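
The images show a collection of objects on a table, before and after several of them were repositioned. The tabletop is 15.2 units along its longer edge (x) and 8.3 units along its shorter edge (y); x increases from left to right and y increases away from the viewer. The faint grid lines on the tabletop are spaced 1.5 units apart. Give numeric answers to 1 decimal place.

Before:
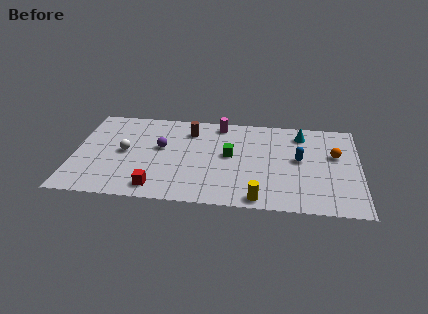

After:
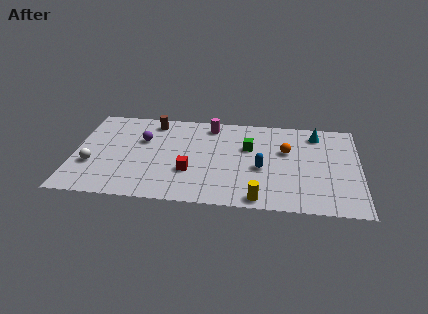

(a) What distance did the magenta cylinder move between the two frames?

0.5

From (7.7, 7.3) to (7.2, 7.1), the magenta cylinder covered √(0.5² + 0.2²) ≈ 0.5 units.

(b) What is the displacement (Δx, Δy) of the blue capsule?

(-2.0, -1.0)

The blue capsule started near (12.0, 4.5) and ended near (10.0, 3.5).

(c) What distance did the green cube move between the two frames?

1.3

The green cube was near (8.3, 4.5) before and (9.3, 5.3) after, so it travelled √(1.0² + 0.8²) ≈ 1.3 units.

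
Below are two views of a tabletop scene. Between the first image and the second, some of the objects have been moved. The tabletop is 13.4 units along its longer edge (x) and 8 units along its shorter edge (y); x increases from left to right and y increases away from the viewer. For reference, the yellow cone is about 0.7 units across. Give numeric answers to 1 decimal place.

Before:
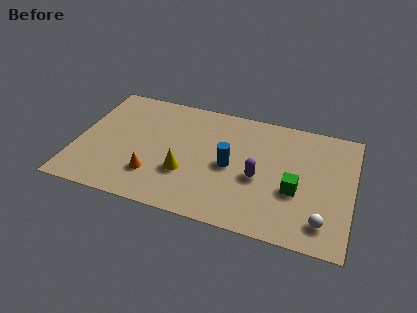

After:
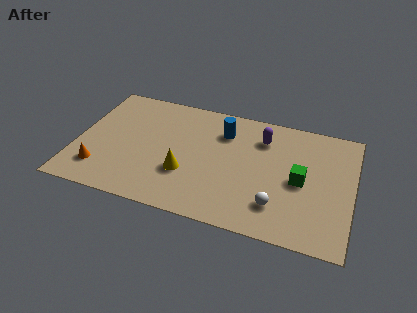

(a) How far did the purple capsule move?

2.7

From (8.9, 3.4) to (8.9, 6.1), the purple capsule covered √(0.0² + 2.7²) ≈ 2.7 units.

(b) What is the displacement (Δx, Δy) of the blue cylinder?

(-0.5, 2.2)

The blue cylinder started near (7.5, 3.8) and ended near (7.0, 6.0).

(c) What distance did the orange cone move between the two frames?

2.6

The orange cone moved from about (3.9, 2.1) to (1.3, 1.8), a distance of √(2.6² + 0.3²) ≈ 2.6.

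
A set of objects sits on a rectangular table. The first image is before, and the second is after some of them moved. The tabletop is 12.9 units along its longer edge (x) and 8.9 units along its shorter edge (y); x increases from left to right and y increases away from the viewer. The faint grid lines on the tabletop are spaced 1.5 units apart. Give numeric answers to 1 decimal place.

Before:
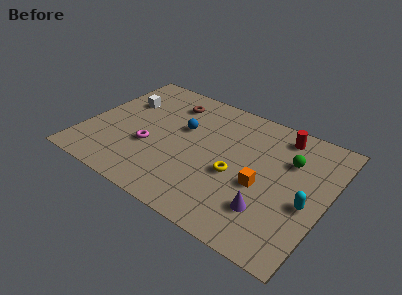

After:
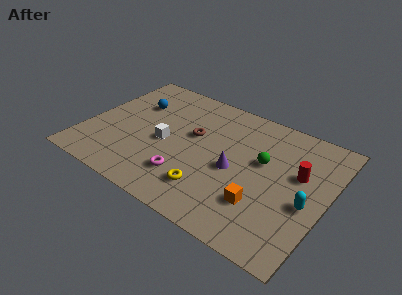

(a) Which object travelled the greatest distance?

the white cube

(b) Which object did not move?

the cyan capsule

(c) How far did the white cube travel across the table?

3.4

The white cube was near (1.6, 6.0) before and (4.3, 4.0) after, so it travelled √(2.7² + 2.0²) ≈ 3.4 units.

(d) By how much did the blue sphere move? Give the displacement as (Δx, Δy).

(-2.8, 0.6)

The blue sphere started near (5.0, 5.5) and ended near (2.2, 6.1).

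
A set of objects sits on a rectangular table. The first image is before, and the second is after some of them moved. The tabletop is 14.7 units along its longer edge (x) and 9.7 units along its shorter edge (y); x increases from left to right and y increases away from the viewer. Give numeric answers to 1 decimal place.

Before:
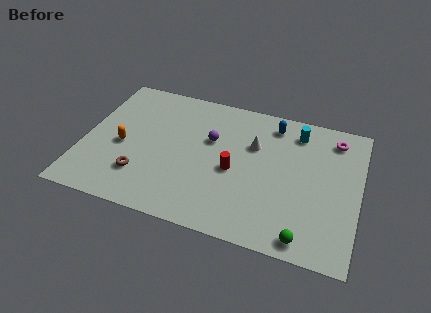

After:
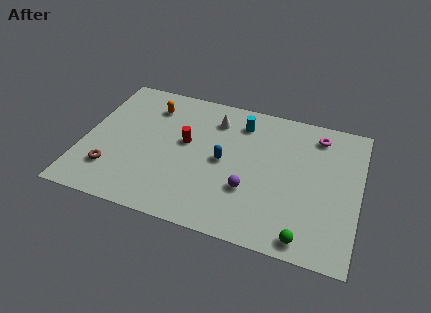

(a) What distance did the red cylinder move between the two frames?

3.0

The red cylinder moved from about (8.1, 4.3) to (5.4, 5.5), a distance of √(2.7² + 1.2²) ≈ 3.0.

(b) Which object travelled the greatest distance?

the blue capsule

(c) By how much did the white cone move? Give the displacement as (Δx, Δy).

(-2.2, 1.2)

From the two frames, the white cone sits at roughly (9.0, 6.4) before and (6.8, 7.6) after.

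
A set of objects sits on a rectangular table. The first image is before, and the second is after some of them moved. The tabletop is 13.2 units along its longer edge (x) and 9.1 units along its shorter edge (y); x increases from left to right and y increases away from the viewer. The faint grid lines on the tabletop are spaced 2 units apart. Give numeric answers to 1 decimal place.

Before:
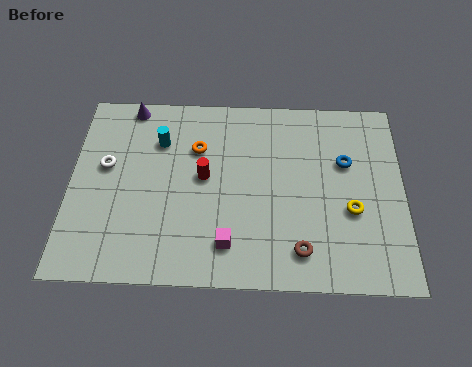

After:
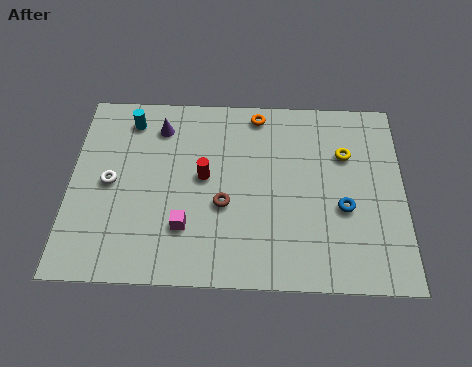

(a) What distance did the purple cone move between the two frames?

1.6

The purple cone moved from about (2.3, 8.3) to (3.5, 7.3), a distance of √(1.2² + 1.0²) ≈ 1.6.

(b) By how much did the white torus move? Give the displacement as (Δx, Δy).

(0.2, -0.8)

The white torus started near (1.4, 5.3) and ended near (1.6, 4.5).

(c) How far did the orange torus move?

3.0

The orange torus moved from about (5.0, 6.3) to (7.4, 8.1), a distance of √(2.4² + 1.8²) ≈ 3.0.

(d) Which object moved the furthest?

the brown torus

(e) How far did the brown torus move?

3.6

The brown torus was near (9.1, 1.6) before and (6.1, 3.6) after, so it travelled √(3.0² + 2.0²) ≈ 3.6 units.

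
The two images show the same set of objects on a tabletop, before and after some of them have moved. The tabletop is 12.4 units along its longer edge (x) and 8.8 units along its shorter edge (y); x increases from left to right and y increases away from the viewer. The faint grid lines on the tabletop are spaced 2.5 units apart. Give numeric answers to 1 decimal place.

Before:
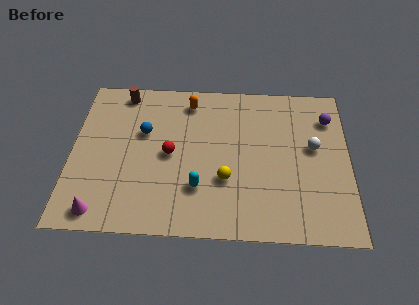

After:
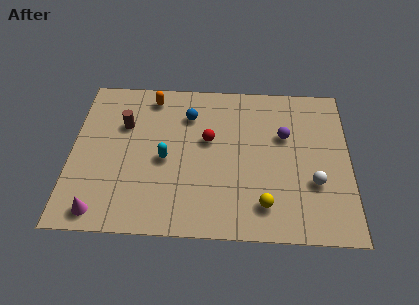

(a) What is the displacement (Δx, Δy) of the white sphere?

(0.0, -2.0)

The white sphere was at about (10.8, 5.0) and moved to about (10.8, 3.0).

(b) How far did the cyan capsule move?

2.1

The cyan capsule was near (5.7, 2.5) before and (4.2, 4.0) after, so it travelled √(1.5² + 1.5²) ≈ 2.1 units.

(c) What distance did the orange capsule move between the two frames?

1.7

From (5.2, 7.4) to (3.5, 7.6), the orange capsule covered √(1.7² + 0.2²) ≈ 1.7 units.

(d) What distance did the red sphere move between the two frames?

1.9

The red sphere moved from about (4.4, 4.3) to (6.1, 5.2), a distance of √(1.7² + 0.9²) ≈ 1.9.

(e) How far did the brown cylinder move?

1.9

The brown cylinder was near (2.2, 7.8) before and (2.3, 5.9) after, so it travelled √(0.1² + 1.9²) ≈ 1.9 units.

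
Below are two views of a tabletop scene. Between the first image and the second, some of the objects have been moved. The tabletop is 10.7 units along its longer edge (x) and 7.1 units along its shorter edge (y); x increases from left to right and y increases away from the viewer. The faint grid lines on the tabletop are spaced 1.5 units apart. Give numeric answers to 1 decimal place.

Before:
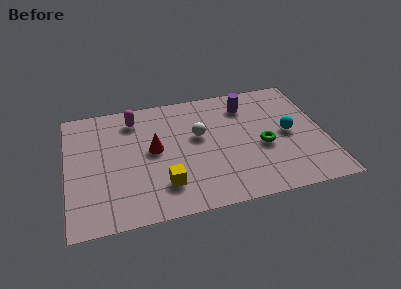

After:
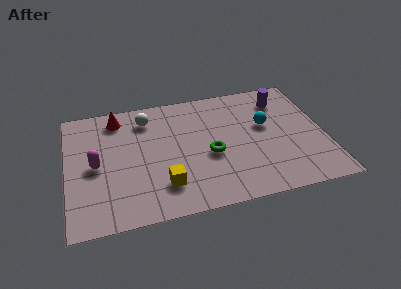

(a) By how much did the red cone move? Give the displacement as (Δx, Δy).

(-1.4, 2.2)

From the two frames, the red cone sits at roughly (3.6, 3.8) before and (2.2, 6.0) after.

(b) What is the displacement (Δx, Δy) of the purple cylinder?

(1.5, 0.0)

From the two frames, the purple cylinder sits at roughly (7.6, 5.6) before and (9.1, 5.6) after.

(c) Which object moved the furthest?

the magenta capsule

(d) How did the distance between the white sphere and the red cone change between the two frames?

-0.7

Before: roughly 1.9 units apart; after: 1.2. That's 0.7 units closer together.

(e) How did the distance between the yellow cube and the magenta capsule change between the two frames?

-1.0

Before: roughly 4.2 units apart; after: 3.2. That's 1.0 units closer together.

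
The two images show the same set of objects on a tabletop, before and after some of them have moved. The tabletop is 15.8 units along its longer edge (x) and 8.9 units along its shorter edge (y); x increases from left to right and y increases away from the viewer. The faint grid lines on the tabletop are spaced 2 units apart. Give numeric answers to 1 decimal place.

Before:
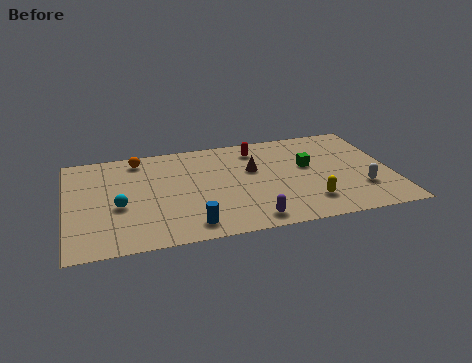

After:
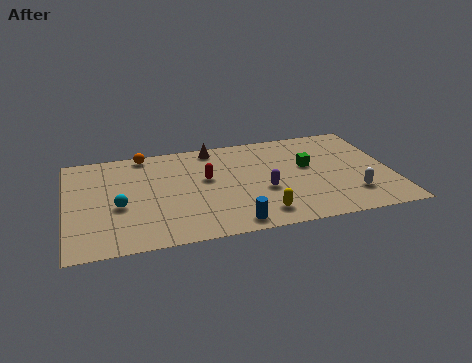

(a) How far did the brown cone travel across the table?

3.0

The brown cone moved from about (9.1, 5.5) to (7.3, 7.9), a distance of √(1.8² + 2.4²) ≈ 3.0.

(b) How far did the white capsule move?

0.6

From (14.2, 2.6) to (13.7, 2.2), the white capsule covered √(0.5² + 0.4²) ≈ 0.6 units.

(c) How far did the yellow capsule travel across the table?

2.5

The yellow capsule was near (11.6, 2.0) before and (9.2, 1.5) after, so it travelled √(2.4² + 0.5²) ≈ 2.5 units.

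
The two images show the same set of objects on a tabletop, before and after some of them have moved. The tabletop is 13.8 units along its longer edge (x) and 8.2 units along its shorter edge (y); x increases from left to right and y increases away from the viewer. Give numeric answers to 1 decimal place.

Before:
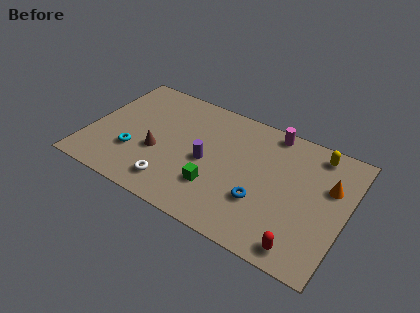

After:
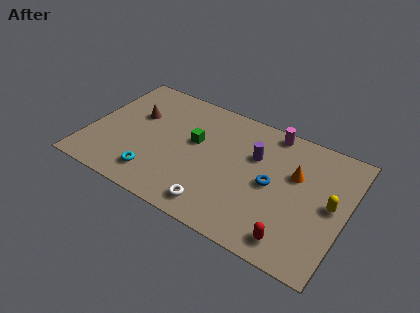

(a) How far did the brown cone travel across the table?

2.5

From (3.8, 3.2) to (2.3, 5.2), the brown cone covered √(1.5² + 2.0²) ≈ 2.5 units.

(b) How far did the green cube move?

2.8

The green cube was near (7.1, 2.4) before and (5.6, 4.8) after, so it travelled √(1.5² + 2.4²) ≈ 2.8 units.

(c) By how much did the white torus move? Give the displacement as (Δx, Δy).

(2.4, -0.3)

The white torus started near (4.9, 1.5) and ended near (7.3, 1.2).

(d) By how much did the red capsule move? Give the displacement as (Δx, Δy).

(-0.5, 0.2)

The red capsule was at about (11.9, 1.0) and moved to about (11.4, 1.2).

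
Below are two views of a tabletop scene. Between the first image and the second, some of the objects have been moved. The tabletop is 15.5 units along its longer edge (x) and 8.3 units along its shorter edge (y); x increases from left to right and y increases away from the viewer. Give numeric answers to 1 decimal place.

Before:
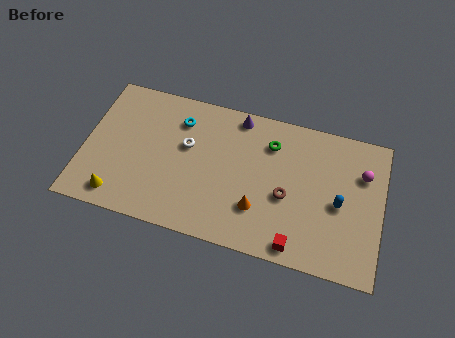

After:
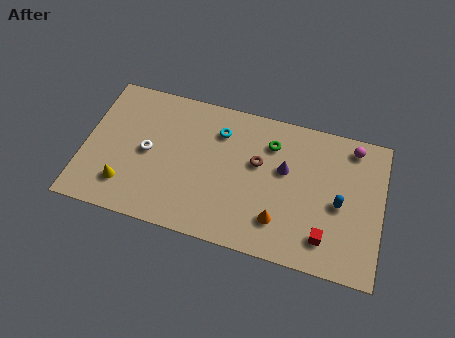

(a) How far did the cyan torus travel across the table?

2.1

The cyan torus was near (4.8, 6.4) before and (6.9, 6.3) after, so it travelled √(2.1² + 0.1²) ≈ 2.1 units.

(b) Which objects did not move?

the blue capsule and the green torus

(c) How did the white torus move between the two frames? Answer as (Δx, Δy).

(-2.0, -0.9)

The white torus started near (5.3, 5.0) and ended near (3.3, 4.1).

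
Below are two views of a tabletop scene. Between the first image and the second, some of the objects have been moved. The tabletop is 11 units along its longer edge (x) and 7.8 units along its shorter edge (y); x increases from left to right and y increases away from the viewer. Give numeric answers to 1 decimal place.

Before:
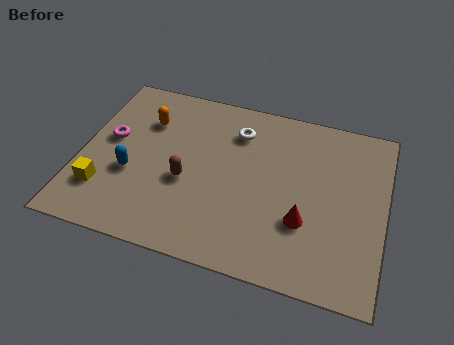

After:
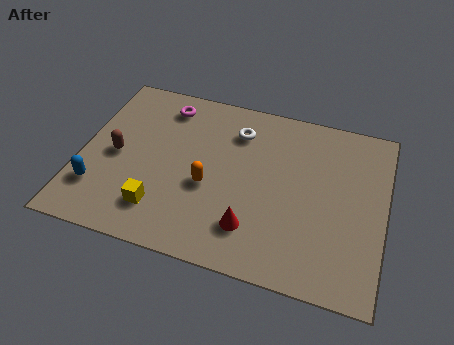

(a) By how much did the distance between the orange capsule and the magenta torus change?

+2.1

They were about 1.7 units apart before and 3.8 after — 2.1 units further apart.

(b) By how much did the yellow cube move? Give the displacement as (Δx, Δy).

(2.1, -0.3)

From the two frames, the yellow cube sits at roughly (1.0, 2.0) before and (3.1, 1.7) after.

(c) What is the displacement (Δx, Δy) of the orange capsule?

(2.5, -2.4)

The orange capsule started near (2.2, 5.6) and ended near (4.7, 3.2).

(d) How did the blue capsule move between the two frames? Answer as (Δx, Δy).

(-1.1, -1.0)

The blue capsule started near (1.9, 3.0) and ended near (0.8, 2.0).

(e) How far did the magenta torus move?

2.8

From (1.0, 4.4) to (2.8, 6.5), the magenta torus covered √(1.8² + 2.1²) ≈ 2.8 units.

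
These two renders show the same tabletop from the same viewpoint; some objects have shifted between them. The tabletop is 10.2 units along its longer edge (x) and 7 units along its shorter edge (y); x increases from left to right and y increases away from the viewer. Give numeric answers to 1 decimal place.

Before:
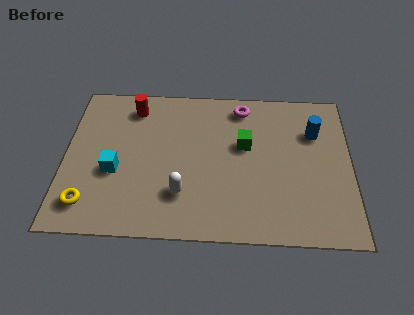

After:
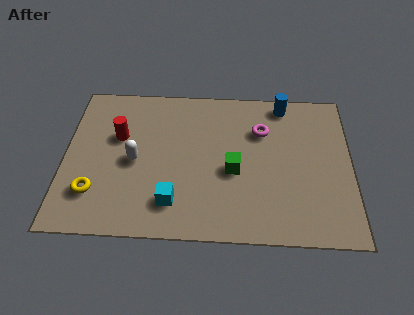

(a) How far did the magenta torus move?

1.3

The magenta torus moved from about (6.3, 6.0) to (7.0, 4.9), a distance of √(0.7² + 1.1²) ≈ 1.3.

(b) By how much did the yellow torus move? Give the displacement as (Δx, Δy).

(0.2, 0.5)

From the two frames, the yellow torus sits at roughly (0.9, 1.3) before and (1.1, 1.8) after.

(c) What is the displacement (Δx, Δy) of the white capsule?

(-1.7, 1.4)

The white capsule was at about (4.2, 1.9) and moved to about (2.5, 3.3).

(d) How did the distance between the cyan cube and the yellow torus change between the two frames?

+1.1

They were about 1.7 units apart before and 2.8 after — 1.1 units further apart.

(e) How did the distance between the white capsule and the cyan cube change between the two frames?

-0.3

The distance was about 2.6 in the first image and 2.3 in the second, so they moved 0.3 units closer together.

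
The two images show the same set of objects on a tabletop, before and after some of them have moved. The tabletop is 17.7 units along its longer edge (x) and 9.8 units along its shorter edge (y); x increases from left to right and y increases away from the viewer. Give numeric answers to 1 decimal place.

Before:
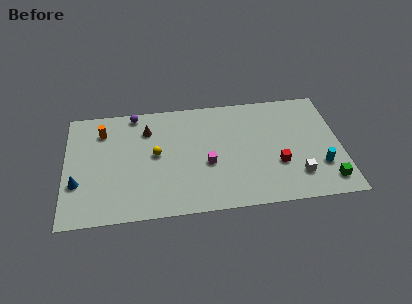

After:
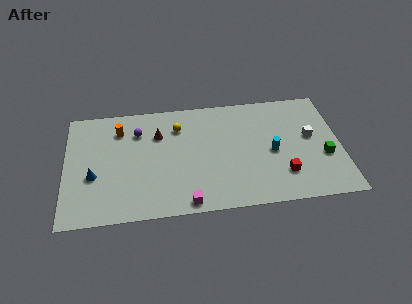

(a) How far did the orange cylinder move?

1.1

The orange cylinder moved from about (2.4, 7.6) to (3.5, 7.6), a distance of √(1.1² + 0.0²) ≈ 1.1.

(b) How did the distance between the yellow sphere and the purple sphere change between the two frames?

-1.3

They were about 3.9 units apart before and 2.6 after — 1.3 units closer together.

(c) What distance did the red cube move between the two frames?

0.9

From (13.6, 3.4) to (13.9, 2.5), the red cube covered √(0.3² + 0.9²) ≈ 0.9 units.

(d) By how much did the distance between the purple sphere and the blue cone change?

-2.2

The distance was about 6.7 in the first image and 4.5 in the second, so they moved 2.2 units closer together.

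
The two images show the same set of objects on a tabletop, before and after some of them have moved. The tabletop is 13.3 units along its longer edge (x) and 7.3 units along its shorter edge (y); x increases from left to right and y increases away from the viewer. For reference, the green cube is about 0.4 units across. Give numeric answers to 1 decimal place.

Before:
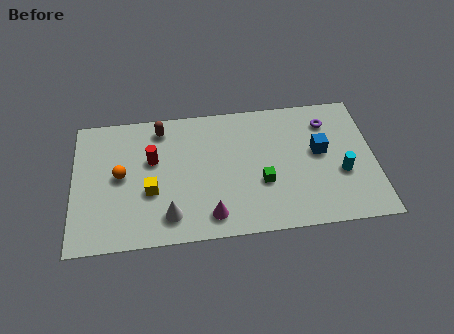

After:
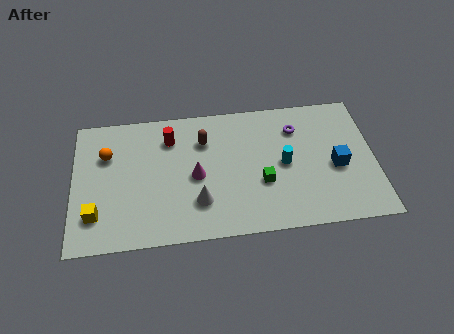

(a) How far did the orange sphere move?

1.3

The orange sphere moved from about (2.1, 3.8) to (1.5, 5.0), a distance of √(0.6² + 1.2²) ≈ 1.3.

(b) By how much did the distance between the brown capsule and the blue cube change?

-1.1

They were about 7.3 units apart before and 6.2 after — 1.1 units closer together.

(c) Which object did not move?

the green cube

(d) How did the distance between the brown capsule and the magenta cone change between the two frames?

-3.5

Before: roughly 5.4 units apart; after: 1.9. That's 3.5 units closer together.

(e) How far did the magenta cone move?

2.3

From (6.0, 1.2) to (5.4, 3.4), the magenta cone covered √(0.6² + 2.2²) ≈ 2.3 units.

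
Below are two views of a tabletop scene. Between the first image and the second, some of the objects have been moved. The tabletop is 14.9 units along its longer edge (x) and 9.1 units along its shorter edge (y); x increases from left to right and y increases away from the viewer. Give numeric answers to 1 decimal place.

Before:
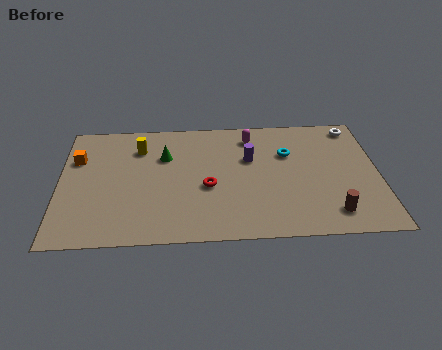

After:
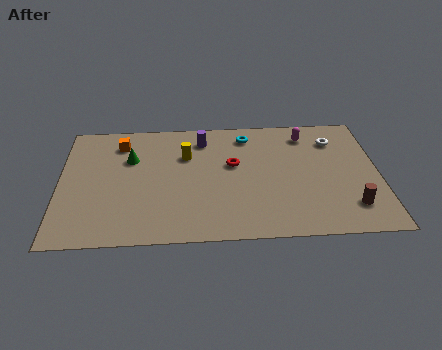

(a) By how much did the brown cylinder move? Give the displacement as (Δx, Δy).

(0.9, 0.4)

The brown cylinder started near (12.6, 1.6) and ended near (13.5, 2.0).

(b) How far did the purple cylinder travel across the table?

2.7

From (8.9, 5.8) to (6.7, 7.4), the purple cylinder covered √(2.2² + 1.6²) ≈ 2.7 units.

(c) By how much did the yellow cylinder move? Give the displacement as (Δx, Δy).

(2.2, -0.7)

The yellow cylinder was at about (3.7, 6.9) and moved to about (5.9, 6.2).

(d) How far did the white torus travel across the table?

1.4

The white torus was near (13.9, 8.0) before and (12.9, 7.0) after, so it travelled √(1.0² + 1.0²) ≈ 1.4 units.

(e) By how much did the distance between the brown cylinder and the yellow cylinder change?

-1.7

Before: roughly 10.4 units apart; after: 8.7. That's 1.7 units closer together.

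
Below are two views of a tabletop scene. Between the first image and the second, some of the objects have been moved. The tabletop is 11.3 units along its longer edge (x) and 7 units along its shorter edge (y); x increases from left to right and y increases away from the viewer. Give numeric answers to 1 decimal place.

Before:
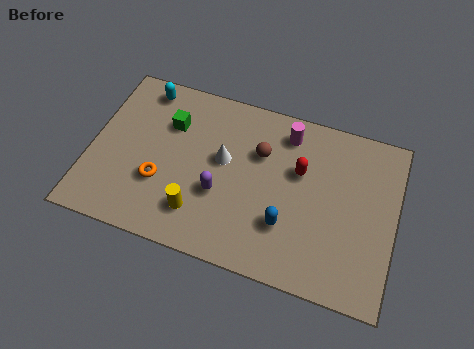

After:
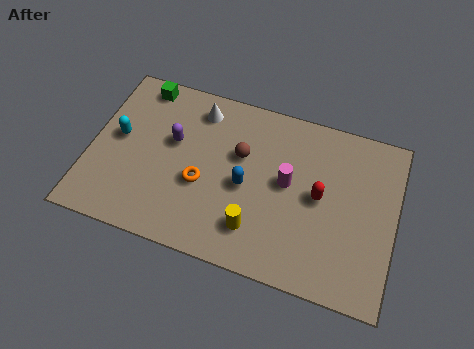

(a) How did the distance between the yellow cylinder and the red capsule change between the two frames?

-1.5

Before: roughly 4.5 units apart; after: 3.0. That's 1.5 units closer together.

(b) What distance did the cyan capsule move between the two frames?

2.4

The cyan capsule moved from about (1.7, 6.1) to (1.0, 3.8), a distance of √(0.7² + 2.3²) ≈ 2.4.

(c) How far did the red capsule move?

1.1

From (7.7, 4.4) to (8.5, 3.6), the red capsule covered √(0.8² + 0.8²) ≈ 1.1 units.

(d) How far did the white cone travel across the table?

2.1

The white cone was near (4.9, 4.0) before and (3.8, 5.8) after, so it travelled √(1.1² + 1.8²) ≈ 2.1 units.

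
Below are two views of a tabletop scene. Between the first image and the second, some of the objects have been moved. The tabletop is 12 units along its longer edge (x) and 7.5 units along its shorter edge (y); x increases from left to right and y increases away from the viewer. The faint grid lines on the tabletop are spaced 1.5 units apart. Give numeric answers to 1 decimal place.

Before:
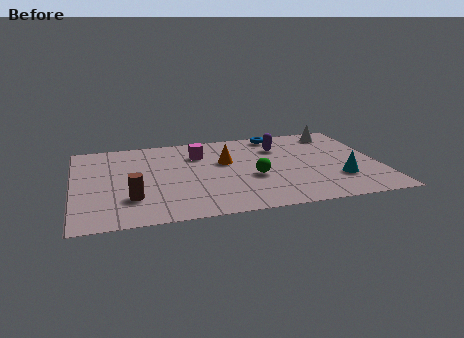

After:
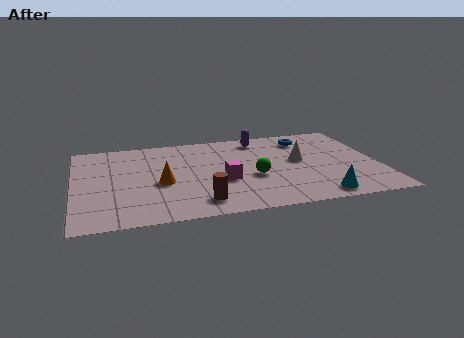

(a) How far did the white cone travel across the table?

2.9

The white cone moved from about (10.6, 6.4) to (8.9, 4.1), a distance of √(1.7² + 2.3²) ≈ 2.9.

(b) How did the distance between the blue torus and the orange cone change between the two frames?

+3.5

They were about 3.0 units apart before and 6.5 after — 3.5 units further apart.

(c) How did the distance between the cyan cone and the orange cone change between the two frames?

+1.5

Before: roughly 4.9 units apart; after: 6.4. That's 1.5 units further apart.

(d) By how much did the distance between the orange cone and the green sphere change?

+1.7

They were about 1.9 units apart before and 3.6 after — 1.7 units further apart.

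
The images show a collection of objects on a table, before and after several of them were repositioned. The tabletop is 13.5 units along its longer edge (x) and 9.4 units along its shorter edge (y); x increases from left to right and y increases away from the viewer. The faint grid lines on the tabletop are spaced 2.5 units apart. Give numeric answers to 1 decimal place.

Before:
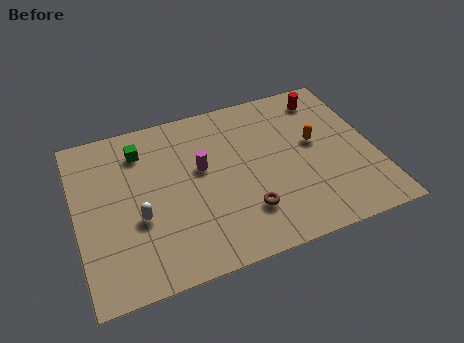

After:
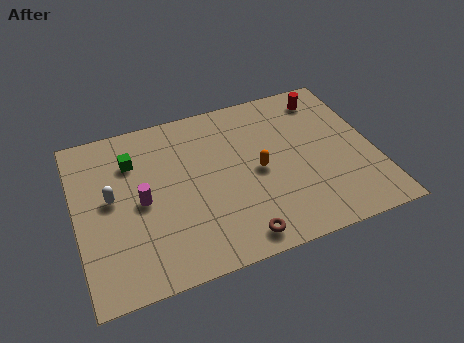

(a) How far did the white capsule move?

1.9

The white capsule moved from about (2.7, 3.6) to (1.6, 5.1), a distance of √(1.1² + 1.5²) ≈ 1.9.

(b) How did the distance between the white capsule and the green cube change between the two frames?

-1.7

Before: roughly 3.8 units apart; after: 2.1. That's 1.7 units closer together.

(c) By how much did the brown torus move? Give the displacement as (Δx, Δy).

(-0.5, -1.3)

The brown torus started near (7.4, 2.4) and ended near (6.9, 1.1).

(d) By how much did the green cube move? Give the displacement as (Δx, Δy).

(-0.4, -0.5)

The green cube was at about (3.1, 7.4) and moved to about (2.7, 6.9).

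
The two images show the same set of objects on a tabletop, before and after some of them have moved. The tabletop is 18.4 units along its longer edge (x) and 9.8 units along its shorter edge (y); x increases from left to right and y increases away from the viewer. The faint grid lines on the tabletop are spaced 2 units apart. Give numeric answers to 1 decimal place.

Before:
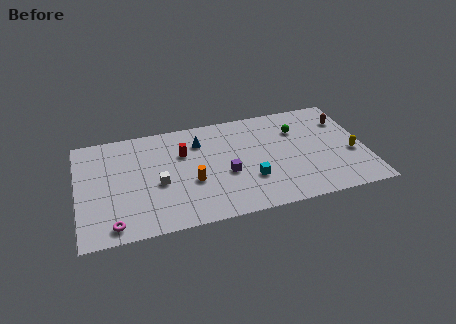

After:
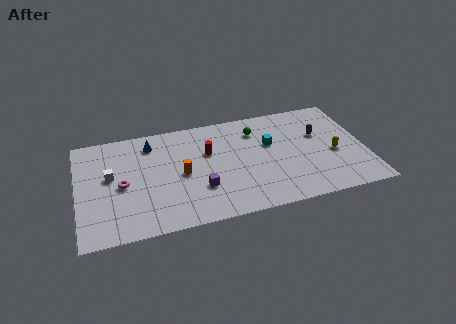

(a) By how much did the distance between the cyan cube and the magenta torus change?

+0.7

They were about 9.0 units apart before and 9.7 after — 0.7 units further apart.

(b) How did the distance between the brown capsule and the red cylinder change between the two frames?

-3.3

The distance was about 10.5 in the first image and 7.2 in the second, so they moved 3.3 units closer together.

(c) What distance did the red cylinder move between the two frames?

1.6

The red cylinder moved from about (6.8, 6.6) to (8.4, 6.3), a distance of √(1.6² + 0.3²) ≈ 1.6.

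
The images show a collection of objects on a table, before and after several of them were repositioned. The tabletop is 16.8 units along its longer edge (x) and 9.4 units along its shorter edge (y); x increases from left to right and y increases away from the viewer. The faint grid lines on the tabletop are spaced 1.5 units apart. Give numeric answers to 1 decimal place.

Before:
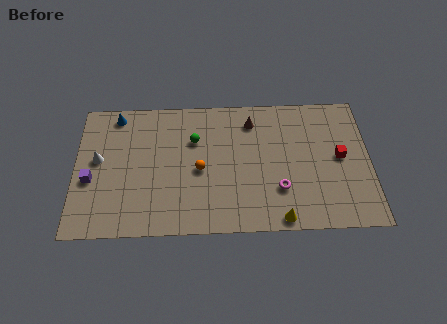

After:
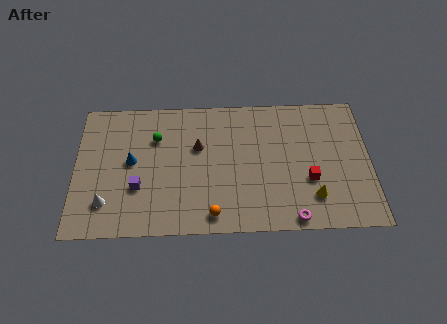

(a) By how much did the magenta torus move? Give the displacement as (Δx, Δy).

(0.7, -2.0)

From the two frames, the magenta torus sits at roughly (11.6, 2.8) before and (12.3, 0.8) after.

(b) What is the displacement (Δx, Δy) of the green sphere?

(-2.2, 0.2)

The green sphere was at about (6.8, 6.4) and moved to about (4.6, 6.6).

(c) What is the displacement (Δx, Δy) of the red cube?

(-1.8, -1.5)

From the two frames, the red cube sits at roughly (15.1, 4.9) before and (13.3, 3.4) after.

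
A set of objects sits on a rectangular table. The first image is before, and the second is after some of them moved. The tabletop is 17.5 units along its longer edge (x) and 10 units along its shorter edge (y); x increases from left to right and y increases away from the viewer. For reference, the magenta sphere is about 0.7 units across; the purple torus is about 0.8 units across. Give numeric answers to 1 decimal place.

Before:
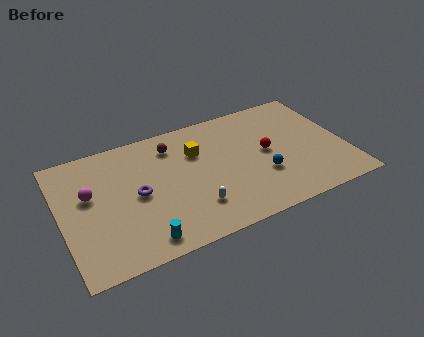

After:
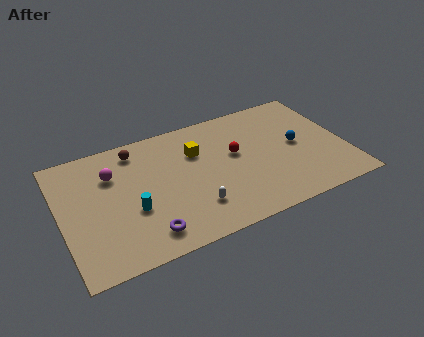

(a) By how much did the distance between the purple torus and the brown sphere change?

+2.8

They were about 4.0 units apart before and 6.8 after — 2.8 units further apart.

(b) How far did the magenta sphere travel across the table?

1.9

The magenta sphere was near (1.8, 6.0) before and (3.3, 7.1) after, so it travelled √(1.5² + 1.1²) ≈ 1.9 units.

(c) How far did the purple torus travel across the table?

3.2

The purple torus moved from about (4.6, 4.9) to (4.8, 1.7), a distance of √(0.2² + 3.2²) ≈ 3.2.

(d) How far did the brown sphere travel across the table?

2.3

The brown sphere was near (7.1, 8.0) before and (4.9, 8.5) after, so it travelled √(2.2² + 0.5²) ≈ 2.3 units.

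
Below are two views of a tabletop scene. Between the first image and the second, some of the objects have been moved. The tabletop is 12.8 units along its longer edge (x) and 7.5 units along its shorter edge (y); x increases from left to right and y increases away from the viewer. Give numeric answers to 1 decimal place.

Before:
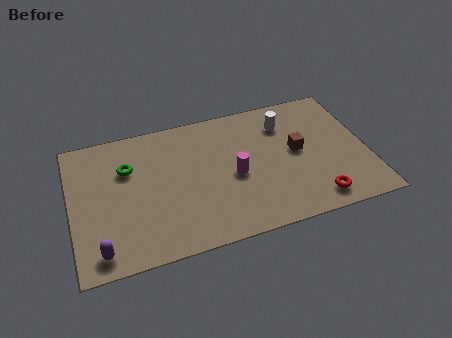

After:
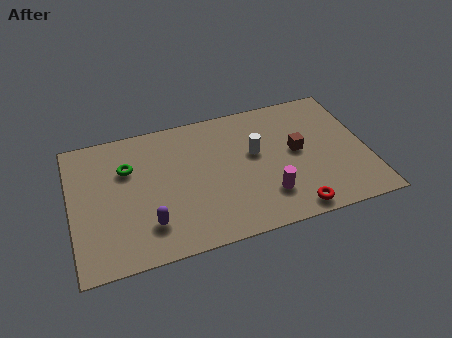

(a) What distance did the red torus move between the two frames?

1.0

From (10.3, 1.1) to (9.3, 0.8), the red torus covered √(1.0² + 0.3²) ≈ 1.0 units.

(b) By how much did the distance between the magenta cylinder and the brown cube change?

-0.3

They were about 2.9 units apart before and 2.6 after — 0.3 units closer together.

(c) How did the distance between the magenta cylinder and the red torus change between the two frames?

-2.5

They were about 4.0 units apart before and 1.5 after — 2.5 units closer together.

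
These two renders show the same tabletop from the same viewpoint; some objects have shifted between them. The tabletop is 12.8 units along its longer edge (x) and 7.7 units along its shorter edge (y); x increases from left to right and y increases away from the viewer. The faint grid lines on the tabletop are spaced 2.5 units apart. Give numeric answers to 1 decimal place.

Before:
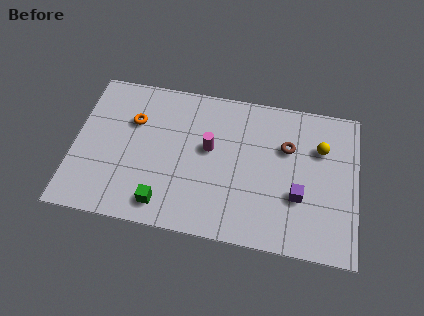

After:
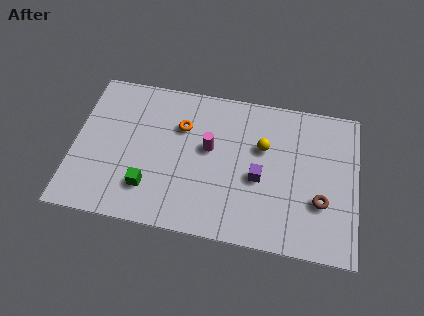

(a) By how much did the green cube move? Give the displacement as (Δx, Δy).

(-0.7, 0.7)

The green cube was at about (4.2, 1.2) and moved to about (3.5, 1.9).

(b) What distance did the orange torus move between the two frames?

2.2

The orange torus was near (2.6, 5.2) before and (4.8, 5.3) after, so it travelled √(2.2² + 0.1²) ≈ 2.2 units.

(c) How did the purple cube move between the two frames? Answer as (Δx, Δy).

(-1.8, 0.6)

The purple cube was at about (10.2, 2.7) and moved to about (8.4, 3.3).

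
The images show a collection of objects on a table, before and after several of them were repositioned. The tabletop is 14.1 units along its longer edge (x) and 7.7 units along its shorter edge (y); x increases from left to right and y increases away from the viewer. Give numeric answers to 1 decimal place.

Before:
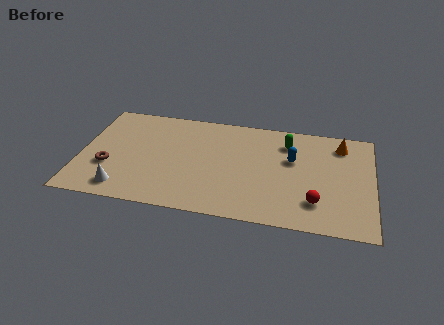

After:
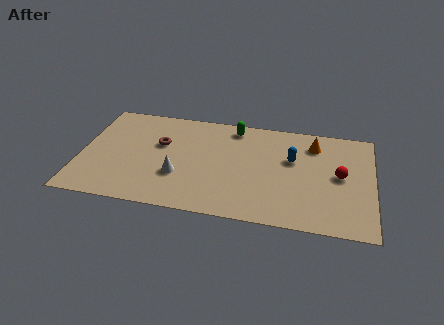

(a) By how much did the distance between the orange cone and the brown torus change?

-4.2

They were about 11.7 units apart before and 7.5 after — 4.2 units closer together.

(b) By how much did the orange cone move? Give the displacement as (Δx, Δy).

(-1.3, -0.2)

From the two frames, the orange cone sits at roughly (12.5, 6.3) before and (11.2, 6.1) after.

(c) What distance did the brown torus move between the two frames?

3.2

From (1.4, 2.7) to (3.8, 4.8), the brown torus covered √(2.4² + 2.1²) ≈ 3.2 units.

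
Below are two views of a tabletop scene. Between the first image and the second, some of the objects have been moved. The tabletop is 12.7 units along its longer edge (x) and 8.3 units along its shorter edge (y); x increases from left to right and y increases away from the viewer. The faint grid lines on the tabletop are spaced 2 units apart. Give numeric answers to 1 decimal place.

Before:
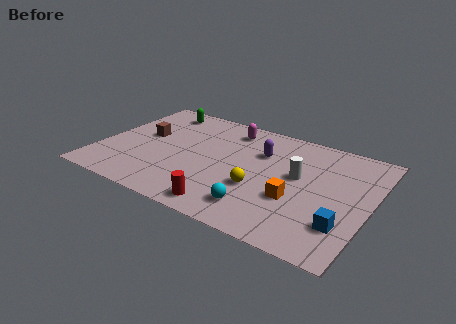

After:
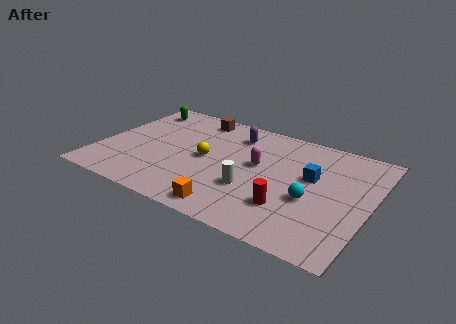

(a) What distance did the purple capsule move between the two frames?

1.7

From (7.4, 5.7) to (6.0, 6.6), the purple capsule covered √(1.4² + 0.9²) ≈ 1.7 units.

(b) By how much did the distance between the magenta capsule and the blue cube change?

-5.1

The distance was about 7.6 in the first image and 2.5 in the second, so they moved 5.1 units closer together.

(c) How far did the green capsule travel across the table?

1.0

From (2.2, 7.1) to (1.2, 6.9), the green capsule covered √(1.0² + 0.2²) ≈ 1.0 units.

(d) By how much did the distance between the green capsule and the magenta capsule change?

+3.1

They were about 3.5 units apart before and 6.6 after — 3.1 units further apart.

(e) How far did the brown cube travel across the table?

3.3

The brown cube moved from about (1.9, 4.7) to (4.0, 7.2), a distance of √(2.1² + 2.5²) ≈ 3.3.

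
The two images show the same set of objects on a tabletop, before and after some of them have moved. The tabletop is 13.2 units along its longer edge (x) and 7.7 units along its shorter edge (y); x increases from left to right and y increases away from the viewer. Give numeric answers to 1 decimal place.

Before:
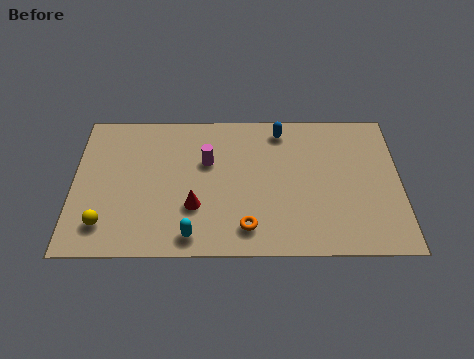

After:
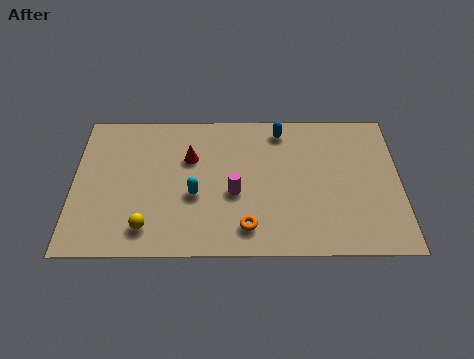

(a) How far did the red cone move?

2.6

The red cone moved from about (4.9, 2.5) to (4.7, 5.1), a distance of √(0.2² + 2.6²) ≈ 2.6.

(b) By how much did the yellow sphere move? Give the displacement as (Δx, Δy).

(1.7, -0.2)

The yellow sphere started near (1.3, 1.6) and ended near (3.0, 1.4).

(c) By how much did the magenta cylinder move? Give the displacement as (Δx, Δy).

(1.1, -1.7)

The magenta cylinder started near (5.4, 4.9) and ended near (6.5, 3.2).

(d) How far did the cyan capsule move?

2.1

From (4.8, 1.0) to (4.9, 3.1), the cyan capsule covered √(0.1² + 2.1²) ≈ 2.1 units.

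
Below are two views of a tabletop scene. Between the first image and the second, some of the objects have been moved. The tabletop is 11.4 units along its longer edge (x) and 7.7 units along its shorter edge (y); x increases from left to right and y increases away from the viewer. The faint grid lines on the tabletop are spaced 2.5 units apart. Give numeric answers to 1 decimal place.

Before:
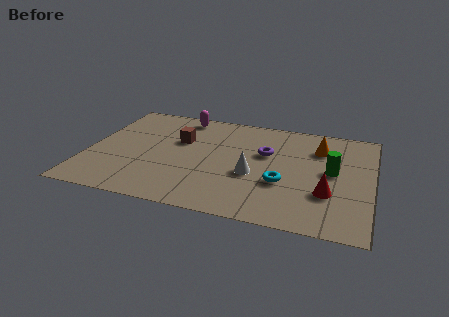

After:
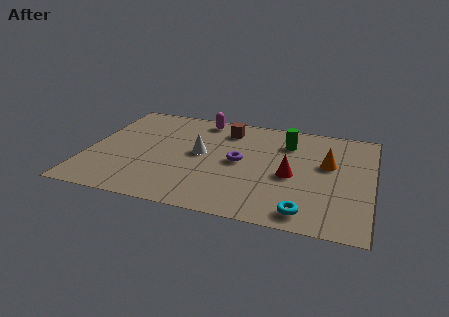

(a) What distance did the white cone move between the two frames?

2.4

From (6.7, 3.1) to (4.5, 4.1), the white cone covered √(2.2² + 1.0²) ≈ 2.4 units.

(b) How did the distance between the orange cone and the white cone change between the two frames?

+1.5

They were about 3.6 units apart before and 5.1 after — 1.5 units further apart.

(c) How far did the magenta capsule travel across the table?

0.8

The magenta capsule moved from about (3.5, 6.8) to (4.3, 6.8), a distance of √(0.8² + 0.0²) ≈ 0.8.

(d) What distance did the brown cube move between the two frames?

2.2

From (3.6, 4.9) to (5.4, 6.2), the brown cube covered √(1.8² + 1.3²) ≈ 2.2 units.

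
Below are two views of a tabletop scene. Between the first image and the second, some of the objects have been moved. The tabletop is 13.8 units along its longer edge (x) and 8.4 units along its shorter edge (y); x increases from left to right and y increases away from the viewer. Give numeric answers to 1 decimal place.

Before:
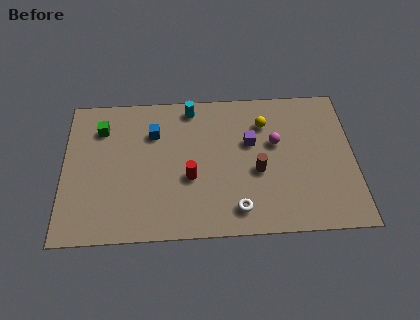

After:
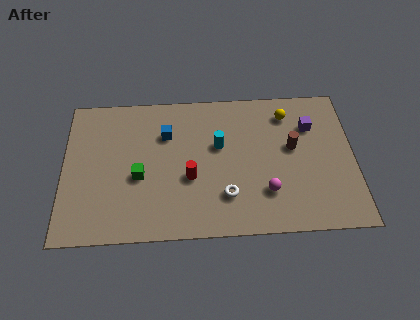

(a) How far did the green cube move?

3.4

The green cube moved from about (1.8, 6.4) to (3.6, 3.5), a distance of √(1.8² + 2.9²) ≈ 3.4.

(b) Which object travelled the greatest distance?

the green cube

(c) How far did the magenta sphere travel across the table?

2.8

The magenta sphere moved from about (10.1, 5.1) to (9.6, 2.3), a distance of √(0.5² + 2.8²) ≈ 2.8.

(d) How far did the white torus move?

0.9

From (8.2, 1.4) to (7.7, 2.2), the white torus covered √(0.5² + 0.8²) ≈ 0.9 units.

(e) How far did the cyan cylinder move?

2.6

The cyan cylinder was near (6.1, 7.4) before and (7.4, 5.1) after, so it travelled √(1.3² + 2.3²) ≈ 2.6 units.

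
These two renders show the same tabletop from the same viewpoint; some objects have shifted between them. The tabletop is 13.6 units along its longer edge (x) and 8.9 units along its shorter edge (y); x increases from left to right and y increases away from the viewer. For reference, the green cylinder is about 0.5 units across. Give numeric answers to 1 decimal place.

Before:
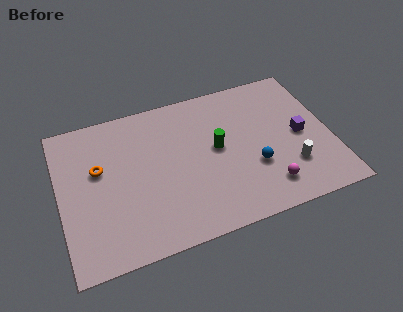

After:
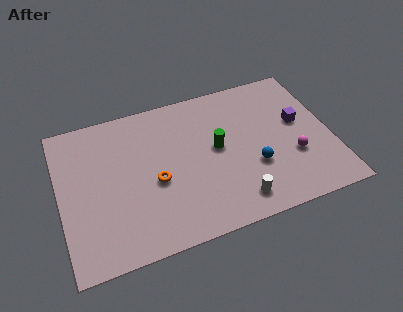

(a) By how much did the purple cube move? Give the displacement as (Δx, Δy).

(0.0, 0.8)

The purple cube started near (12.1, 4.3) and ended near (12.1, 5.1).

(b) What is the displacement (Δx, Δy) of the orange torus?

(2.7, -1.6)

From the two frames, the orange torus sits at roughly (2.0, 5.4) before and (4.7, 3.8) after.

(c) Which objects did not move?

the green cylinder and the blue sphere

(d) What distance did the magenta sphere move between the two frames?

2.1

From (10.1, 1.7) to (11.6, 3.1), the magenta sphere covered √(1.5² + 1.4²) ≈ 2.1 units.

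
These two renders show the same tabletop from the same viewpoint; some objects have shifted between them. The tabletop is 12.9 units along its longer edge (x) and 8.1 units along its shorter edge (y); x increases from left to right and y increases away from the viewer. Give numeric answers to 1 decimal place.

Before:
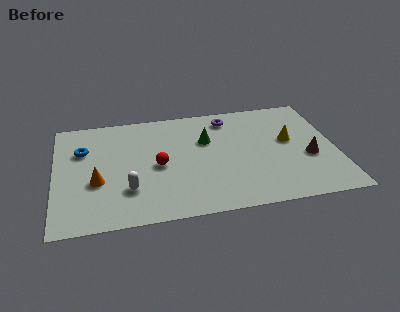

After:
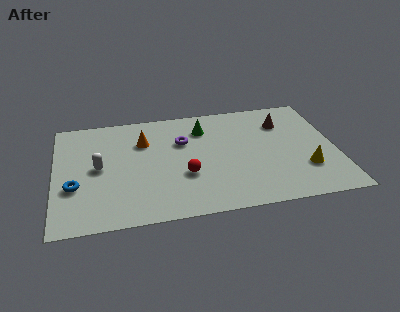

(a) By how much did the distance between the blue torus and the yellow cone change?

+1.0

Before: roughly 9.5 units apart; after: 10.5. That's 1.0 units further apart.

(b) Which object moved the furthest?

the orange cone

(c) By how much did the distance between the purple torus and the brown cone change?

-0.3

Before: roughly 5.0 units apart; after: 4.7. That's 0.3 units closer together.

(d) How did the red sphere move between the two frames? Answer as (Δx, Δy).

(1.2, -0.9)

From the two frames, the red sphere sits at roughly (4.7, 3.8) before and (5.9, 2.9) after.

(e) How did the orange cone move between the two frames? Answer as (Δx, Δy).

(2.2, 2.6)

From the two frames, the orange cone sits at roughly (1.9, 3.1) before and (4.1, 5.7) after.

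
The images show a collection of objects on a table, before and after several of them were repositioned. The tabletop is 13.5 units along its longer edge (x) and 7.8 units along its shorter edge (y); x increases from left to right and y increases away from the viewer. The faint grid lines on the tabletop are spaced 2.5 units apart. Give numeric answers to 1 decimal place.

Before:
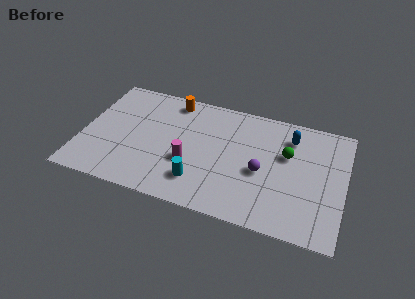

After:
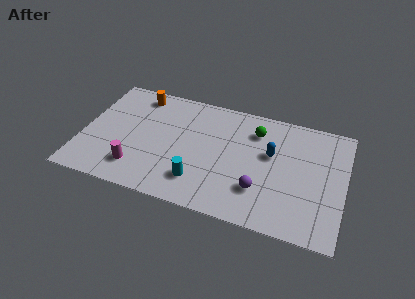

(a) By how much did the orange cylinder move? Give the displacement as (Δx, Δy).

(-1.8, -0.1)

From the two frames, the orange cylinder sits at roughly (4.4, 6.8) before and (2.6, 6.7) after.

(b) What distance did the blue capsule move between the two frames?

1.7

From (10.6, 6.1) to (9.7, 4.7), the blue capsule covered √(0.9² + 1.4²) ≈ 1.7 units.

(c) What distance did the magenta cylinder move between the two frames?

2.9

The magenta cylinder moved from about (5.6, 2.9) to (3.0, 1.7), a distance of √(2.6² + 1.2²) ≈ 2.9.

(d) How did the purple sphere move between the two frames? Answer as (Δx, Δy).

(0.0, -1.2)

From the two frames, the purple sphere sits at roughly (9.3, 3.4) before and (9.3, 2.2) after.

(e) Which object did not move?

the cyan cylinder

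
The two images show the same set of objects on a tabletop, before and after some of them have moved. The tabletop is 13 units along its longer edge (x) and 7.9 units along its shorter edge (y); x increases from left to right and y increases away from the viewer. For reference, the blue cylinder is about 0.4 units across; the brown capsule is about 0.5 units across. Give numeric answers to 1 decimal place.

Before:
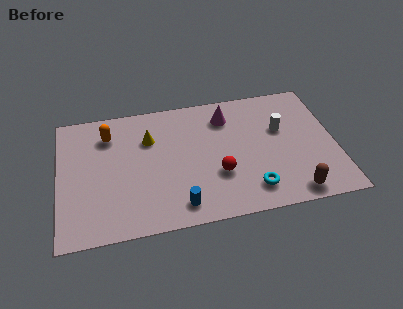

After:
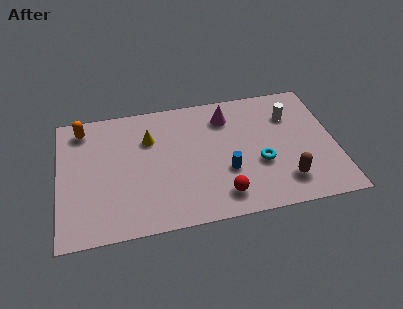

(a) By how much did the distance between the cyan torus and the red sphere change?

+0.6

The distance was about 1.9 in the first image and 2.5 in the second, so they moved 0.6 units further apart.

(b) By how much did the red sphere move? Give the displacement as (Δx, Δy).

(0.1, -1.3)

The red sphere started near (7.4, 2.7) and ended near (7.5, 1.4).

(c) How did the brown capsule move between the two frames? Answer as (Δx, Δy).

(-0.3, 0.8)

From the two frames, the brown capsule sits at roughly (10.8, 0.9) before and (10.5, 1.7) after.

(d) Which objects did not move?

the yellow cone and the magenta cone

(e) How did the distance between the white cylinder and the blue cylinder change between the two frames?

-1.9

Before: roughly 6.2 units apart; after: 4.3. That's 1.9 units closer together.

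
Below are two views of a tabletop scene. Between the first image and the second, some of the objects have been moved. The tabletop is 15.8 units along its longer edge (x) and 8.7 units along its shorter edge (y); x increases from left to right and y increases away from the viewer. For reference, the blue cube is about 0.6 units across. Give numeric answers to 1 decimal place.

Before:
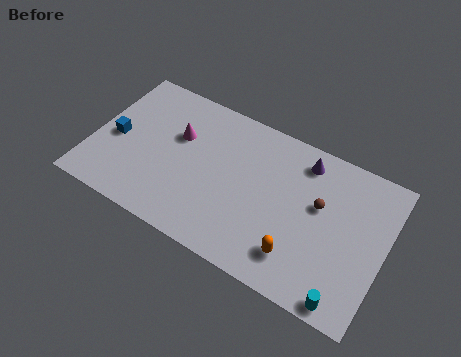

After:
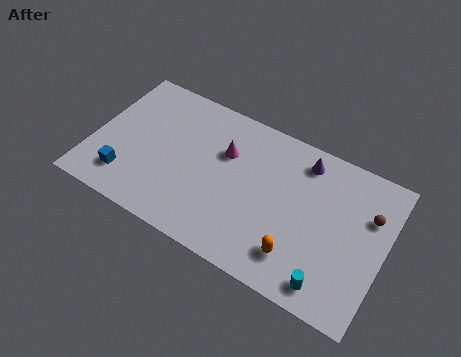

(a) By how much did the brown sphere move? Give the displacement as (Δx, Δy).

(2.6, 0.7)

From the two frames, the brown sphere sits at roughly (12.2, 5.2) before and (14.8, 5.9) after.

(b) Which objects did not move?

the purple cone and the orange capsule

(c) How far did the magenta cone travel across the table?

2.6

The magenta cone moved from about (4.4, 5.6) to (7.0, 5.8), a distance of √(2.6² + 0.2²) ≈ 2.6.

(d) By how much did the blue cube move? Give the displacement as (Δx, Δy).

(0.9, -2.1)

From the two frames, the blue cube sits at roughly (1.2, 4.0) before and (2.1, 1.9) after.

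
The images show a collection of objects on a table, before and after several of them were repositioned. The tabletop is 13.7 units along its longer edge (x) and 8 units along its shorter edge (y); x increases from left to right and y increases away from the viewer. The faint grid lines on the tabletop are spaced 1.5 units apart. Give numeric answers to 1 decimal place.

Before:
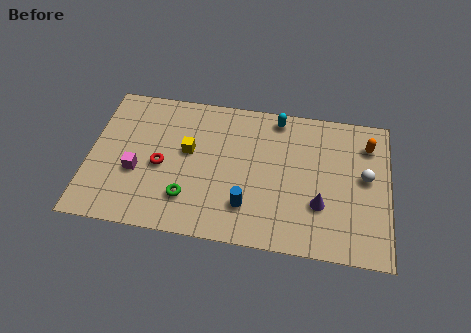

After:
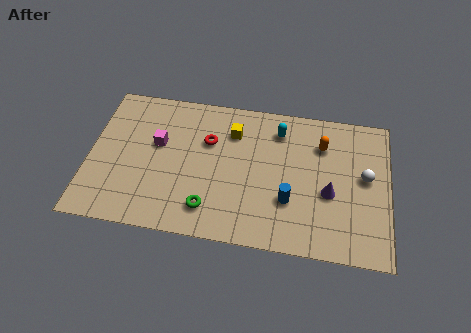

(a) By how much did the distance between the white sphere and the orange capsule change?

+0.7

They were about 1.8 units apart before and 2.5 after — 0.7 units further apart.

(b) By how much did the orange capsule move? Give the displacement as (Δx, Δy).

(-2.1, -0.3)

The orange capsule was at about (12.7, 6.2) and moved to about (10.6, 5.9).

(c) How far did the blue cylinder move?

2.0

The blue cylinder was near (7.3, 2.0) before and (9.2, 2.6) after, so it travelled √(1.9² + 0.6²) ≈ 2.0 units.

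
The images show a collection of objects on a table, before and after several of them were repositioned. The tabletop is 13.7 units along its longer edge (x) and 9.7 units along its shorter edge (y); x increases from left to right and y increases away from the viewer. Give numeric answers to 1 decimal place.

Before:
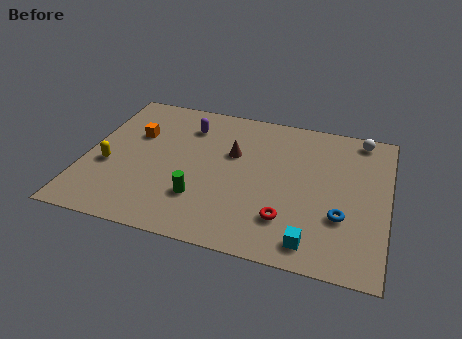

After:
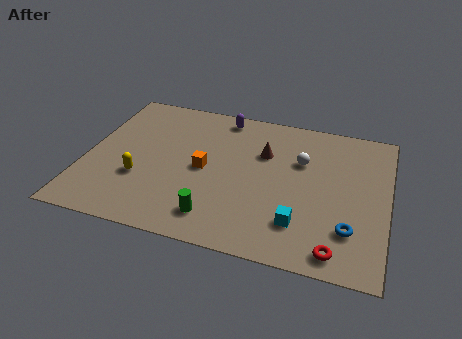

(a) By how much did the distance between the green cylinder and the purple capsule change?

+2.0

Before: roughly 4.9 units apart; after: 6.9. That's 2.0 units further apart.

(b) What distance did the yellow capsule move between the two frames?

1.6

The yellow capsule moved from about (1.1, 3.8) to (2.6, 3.3), a distance of √(1.5² + 0.5²) ≈ 1.6.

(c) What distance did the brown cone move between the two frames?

1.5

From (6.6, 6.1) to (8.0, 6.5), the brown cone covered √(1.4² + 0.4²) ≈ 1.5 units.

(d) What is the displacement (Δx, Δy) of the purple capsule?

(1.5, 1.1)

The purple capsule started near (4.4, 7.5) and ended near (5.9, 8.6).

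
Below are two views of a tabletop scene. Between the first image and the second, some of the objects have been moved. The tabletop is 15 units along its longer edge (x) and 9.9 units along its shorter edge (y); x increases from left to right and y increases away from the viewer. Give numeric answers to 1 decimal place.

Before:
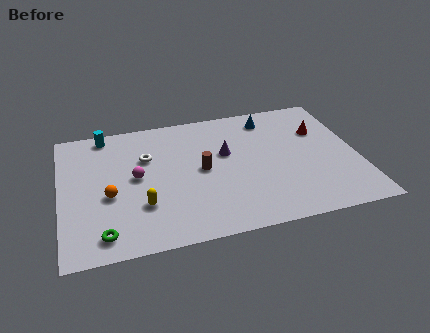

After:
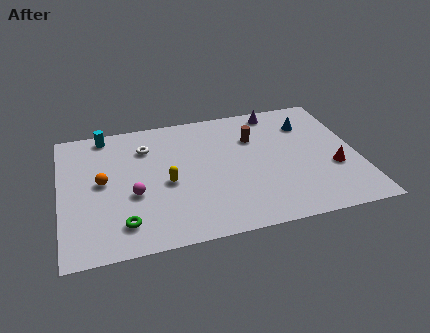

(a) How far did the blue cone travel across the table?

2.1

The blue cone was near (10.8, 8.3) before and (12.7, 7.4) after, so it travelled √(1.9² + 0.9²) ≈ 2.1 units.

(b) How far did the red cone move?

3.1

From (13.3, 6.7) to (13.7, 3.6), the red cone covered √(0.4² + 3.1²) ≈ 3.1 units.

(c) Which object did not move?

the cyan cylinder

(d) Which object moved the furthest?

the purple cone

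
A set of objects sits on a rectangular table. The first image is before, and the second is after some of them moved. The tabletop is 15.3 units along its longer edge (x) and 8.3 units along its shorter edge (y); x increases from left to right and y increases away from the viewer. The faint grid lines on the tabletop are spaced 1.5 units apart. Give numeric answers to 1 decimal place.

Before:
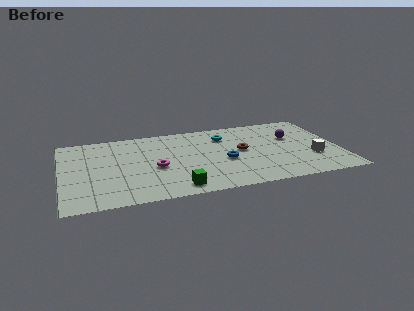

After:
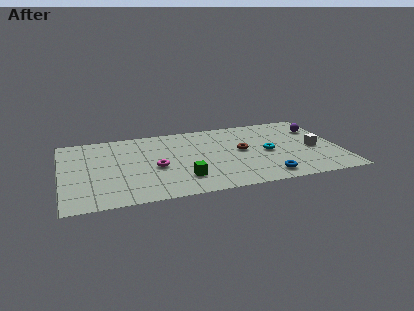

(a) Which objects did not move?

the magenta torus and the brown torus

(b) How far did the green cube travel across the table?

1.0

The green cube was near (6.1, 1.1) before and (6.5, 2.0) after, so it travelled √(0.4² + 0.9²) ≈ 1.0 units.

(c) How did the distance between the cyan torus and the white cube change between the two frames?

-3.2

They were about 5.8 units apart before and 2.6 after — 3.2 units closer together.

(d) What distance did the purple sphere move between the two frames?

1.7

The purple sphere moved from about (12.8, 5.3) to (14.3, 6.0), a distance of √(1.5² + 0.7²) ≈ 1.7.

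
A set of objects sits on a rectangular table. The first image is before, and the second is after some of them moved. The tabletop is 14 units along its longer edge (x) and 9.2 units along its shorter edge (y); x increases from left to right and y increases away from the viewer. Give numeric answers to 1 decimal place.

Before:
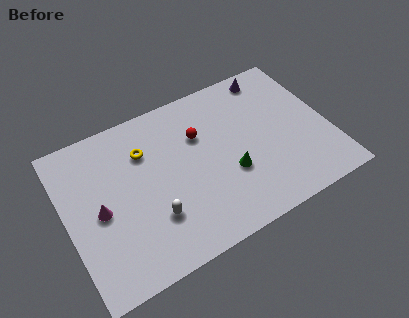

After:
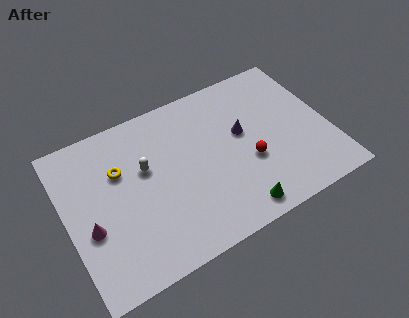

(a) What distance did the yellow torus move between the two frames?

1.5

The yellow torus moved from about (4.4, 6.6) to (3.0, 6.1), a distance of √(1.4² + 0.5²) ≈ 1.5.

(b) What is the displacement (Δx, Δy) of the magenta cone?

(-0.6, -0.7)

From the two frames, the magenta cone sits at roughly (1.7, 4.3) before and (1.1, 3.6) after.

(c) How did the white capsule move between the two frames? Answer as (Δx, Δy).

(0.0, 2.9)

The white capsule started near (4.3, 2.7) and ended near (4.3, 5.6).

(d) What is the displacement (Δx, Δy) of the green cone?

(0.0, -2.2)

The green cone was at about (8.5, 3.3) and moved to about (8.5, 1.1).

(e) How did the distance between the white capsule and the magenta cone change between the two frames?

+0.7

The distance was about 3.1 in the first image and 3.8 in the second, so they moved 0.7 units further apart.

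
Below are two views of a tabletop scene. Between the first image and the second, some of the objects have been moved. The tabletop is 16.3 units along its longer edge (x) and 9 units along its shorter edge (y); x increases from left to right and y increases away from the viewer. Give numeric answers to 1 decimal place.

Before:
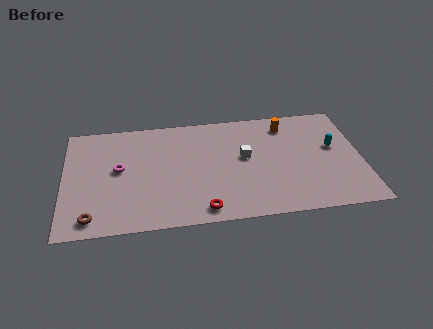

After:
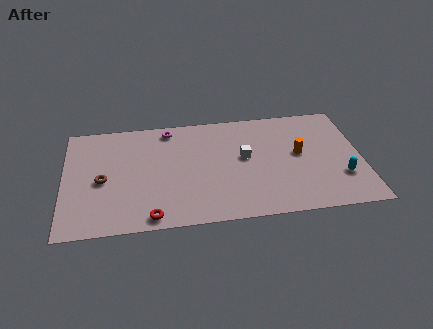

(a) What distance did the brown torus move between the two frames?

3.0

From (1.5, 1.2) to (2.1, 4.1), the brown torus covered √(0.6² + 2.9²) ≈ 3.0 units.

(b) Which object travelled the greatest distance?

the magenta torus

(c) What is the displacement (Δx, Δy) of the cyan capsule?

(0.3, -2.5)

From the two frames, the cyan capsule sits at roughly (14.8, 5.2) before and (15.1, 2.7) after.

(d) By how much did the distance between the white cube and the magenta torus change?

-1.9

They were about 6.9 units apart before and 5.0 after — 1.9 units closer together.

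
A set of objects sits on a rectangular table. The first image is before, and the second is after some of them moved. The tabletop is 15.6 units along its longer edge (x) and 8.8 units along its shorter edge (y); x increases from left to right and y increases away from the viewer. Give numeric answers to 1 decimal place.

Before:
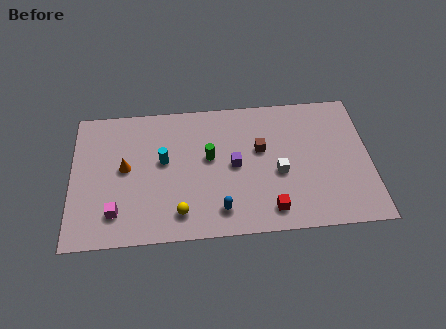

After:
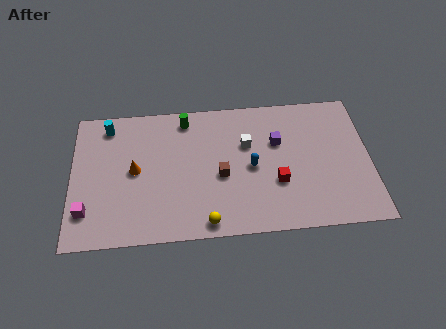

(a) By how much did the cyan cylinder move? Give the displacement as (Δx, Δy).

(-2.9, 2.5)

The cyan cylinder started near (4.8, 5.0) and ended near (1.9, 7.5).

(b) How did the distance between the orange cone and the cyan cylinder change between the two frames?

+1.3

They were about 2.0 units apart before and 3.3 after — 1.3 units further apart.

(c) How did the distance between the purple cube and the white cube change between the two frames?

-0.8

The distance was about 2.4 in the first image and 1.6 in the second, so they moved 0.8 units closer together.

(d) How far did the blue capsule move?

3.1

The blue capsule moved from about (7.7, 1.6) to (9.4, 4.2), a distance of √(1.7² + 2.6²) ≈ 3.1.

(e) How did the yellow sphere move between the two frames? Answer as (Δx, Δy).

(1.4, -0.7)

The yellow sphere was at about (5.6, 1.6) and moved to about (7.0, 0.9).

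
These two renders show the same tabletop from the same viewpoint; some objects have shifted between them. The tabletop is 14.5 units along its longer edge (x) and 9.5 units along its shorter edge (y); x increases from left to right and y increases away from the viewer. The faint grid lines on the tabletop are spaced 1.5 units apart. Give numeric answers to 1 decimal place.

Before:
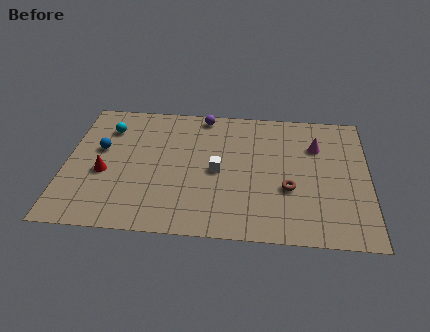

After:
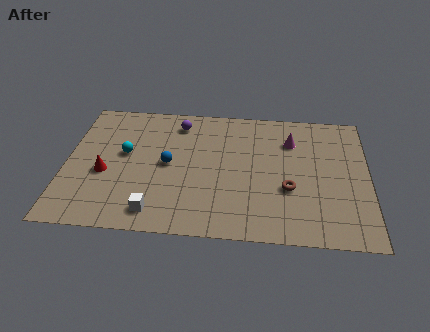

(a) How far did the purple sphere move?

1.4

From (6.5, 8.6) to (5.3, 7.9), the purple sphere covered √(1.2² + 0.7²) ≈ 1.4 units.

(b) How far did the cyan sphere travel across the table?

2.0

From (1.9, 7.2) to (2.8, 5.4), the cyan sphere covered √(0.9² + 1.8²) ≈ 2.0 units.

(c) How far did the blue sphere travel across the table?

3.4

The blue sphere moved from about (1.6, 5.6) to (4.9, 4.8), a distance of √(3.3² + 0.8²) ≈ 3.4.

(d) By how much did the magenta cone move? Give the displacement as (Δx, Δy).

(-1.2, 0.3)

The magenta cone was at about (12.0, 6.7) and moved to about (10.8, 7.0).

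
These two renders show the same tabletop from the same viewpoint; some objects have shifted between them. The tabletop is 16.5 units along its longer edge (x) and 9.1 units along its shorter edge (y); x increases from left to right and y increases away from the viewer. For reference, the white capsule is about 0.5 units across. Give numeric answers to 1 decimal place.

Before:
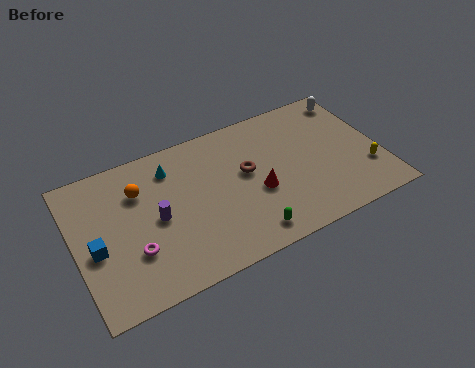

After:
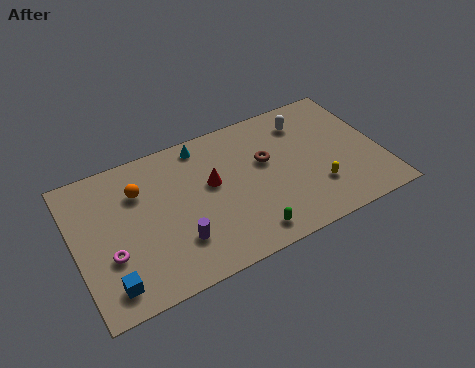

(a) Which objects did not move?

the green capsule and the orange sphere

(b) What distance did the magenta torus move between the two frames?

1.2

The magenta torus was near (2.9, 2.9) before and (1.7, 3.2) after, so it travelled √(1.2² + 0.3²) ≈ 1.2 units.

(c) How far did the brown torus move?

1.1

The brown torus was near (9.3, 5.2) before and (10.4, 5.5) after, so it travelled √(1.1² + 0.3²) ≈ 1.1 units.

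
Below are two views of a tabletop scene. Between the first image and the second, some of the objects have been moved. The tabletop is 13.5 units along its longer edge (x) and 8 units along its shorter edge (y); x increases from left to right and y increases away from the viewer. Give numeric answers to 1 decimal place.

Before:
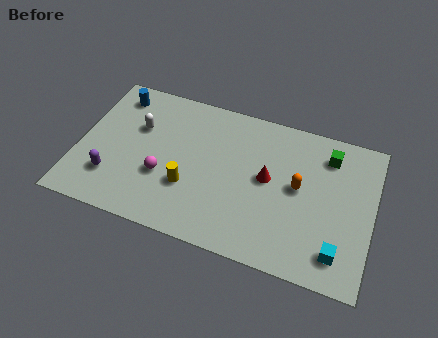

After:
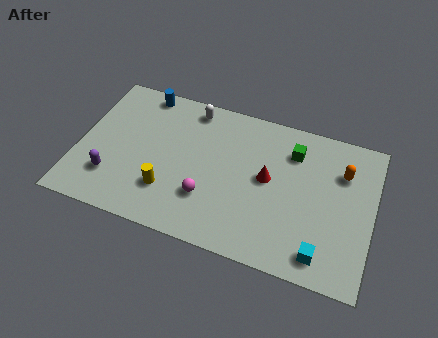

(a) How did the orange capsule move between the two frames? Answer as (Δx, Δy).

(1.9, 1.4)

From the two frames, the orange capsule sits at roughly (10.1, 4.3) before and (12.0, 5.7) after.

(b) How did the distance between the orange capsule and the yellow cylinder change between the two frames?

+3.3

The distance was about 5.2 in the first image and 8.5 in the second, so they moved 3.3 units further apart.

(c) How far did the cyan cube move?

0.8

The cyan cube was near (12.1, 1.5) before and (11.4, 1.2) after, so it travelled √(0.7² + 0.3²) ≈ 0.8 units.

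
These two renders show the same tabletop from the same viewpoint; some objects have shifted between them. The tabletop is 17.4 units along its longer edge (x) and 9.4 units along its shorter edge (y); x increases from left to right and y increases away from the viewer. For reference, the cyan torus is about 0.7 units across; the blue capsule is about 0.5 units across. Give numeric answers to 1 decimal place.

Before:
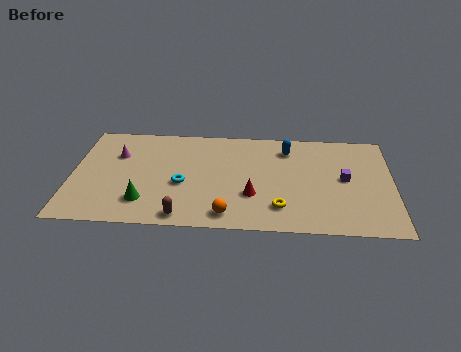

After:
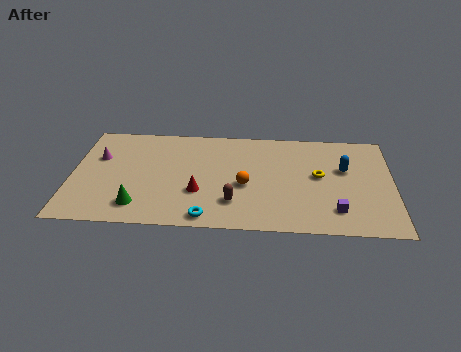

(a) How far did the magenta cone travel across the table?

1.0

From (2.4, 6.4) to (1.4, 6.1), the magenta cone covered √(1.0² + 0.3²) ≈ 1.0 units.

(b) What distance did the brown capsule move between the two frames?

3.0

The brown capsule moved from about (6.1, 1.0) to (8.8, 2.4), a distance of √(2.7² + 1.4²) ≈ 3.0.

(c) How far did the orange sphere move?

2.8

The orange sphere was near (8.5, 1.3) before and (9.4, 4.0) after, so it travelled √(0.9² + 2.7²) ≈ 2.8 units.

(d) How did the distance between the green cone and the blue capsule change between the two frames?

+2.5

They were about 9.3 units apart before and 11.8 after — 2.5 units further apart.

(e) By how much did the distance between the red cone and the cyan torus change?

-1.6

Before: roughly 3.9 units apart; after: 2.3. That's 1.6 units closer together.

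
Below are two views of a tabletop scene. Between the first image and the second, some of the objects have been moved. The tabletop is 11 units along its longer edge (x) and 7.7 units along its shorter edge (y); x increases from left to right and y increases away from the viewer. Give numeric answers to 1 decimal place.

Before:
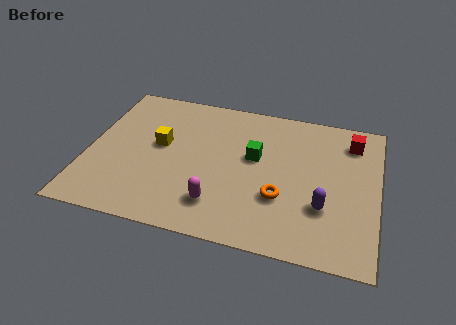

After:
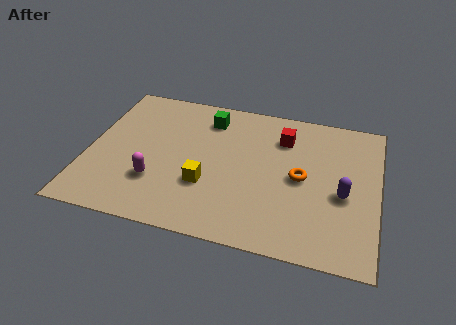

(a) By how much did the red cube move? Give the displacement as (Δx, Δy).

(-2.6, -0.4)

The red cube started near (9.9, 6.2) and ended near (7.3, 5.8).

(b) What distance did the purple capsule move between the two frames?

1.1

The purple capsule moved from about (9.0, 2.5) to (9.7, 3.3), a distance of √(0.7² + 0.8²) ≈ 1.1.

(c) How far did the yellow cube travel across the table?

2.5

The yellow cube moved from about (2.7, 4.3) to (4.6, 2.6), a distance of √(1.9² + 1.7²) ≈ 2.5.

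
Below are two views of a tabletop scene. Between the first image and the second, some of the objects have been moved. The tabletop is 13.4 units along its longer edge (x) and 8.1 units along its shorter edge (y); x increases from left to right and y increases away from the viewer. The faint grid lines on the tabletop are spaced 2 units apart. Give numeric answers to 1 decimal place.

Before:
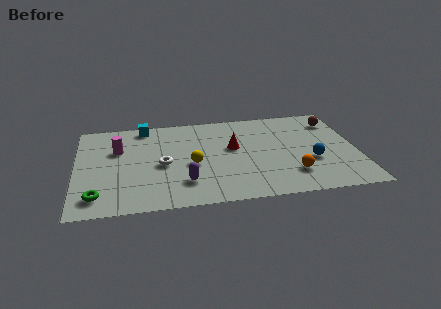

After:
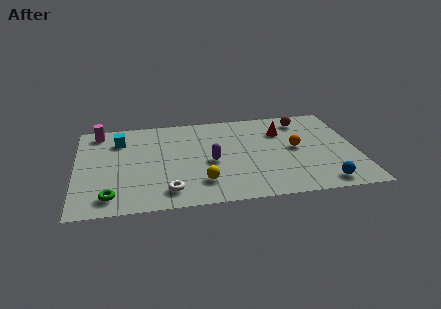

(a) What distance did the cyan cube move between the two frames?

1.6

The cyan cube moved from about (3.3, 7.2) to (2.1, 6.1), a distance of √(1.2² + 1.1²) ≈ 1.6.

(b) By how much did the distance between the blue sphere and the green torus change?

-0.3

They were about 10.3 units apart before and 10.0 after — 0.3 units closer together.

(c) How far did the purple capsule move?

2.1

The purple capsule moved from about (5.1, 2.0) to (6.4, 3.6), a distance of √(1.3² + 1.6²) ≈ 2.1.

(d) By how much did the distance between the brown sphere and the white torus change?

-0.3

The distance was about 8.8 in the first image and 8.5 in the second, so they moved 0.3 units closer together.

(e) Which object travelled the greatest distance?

the red cone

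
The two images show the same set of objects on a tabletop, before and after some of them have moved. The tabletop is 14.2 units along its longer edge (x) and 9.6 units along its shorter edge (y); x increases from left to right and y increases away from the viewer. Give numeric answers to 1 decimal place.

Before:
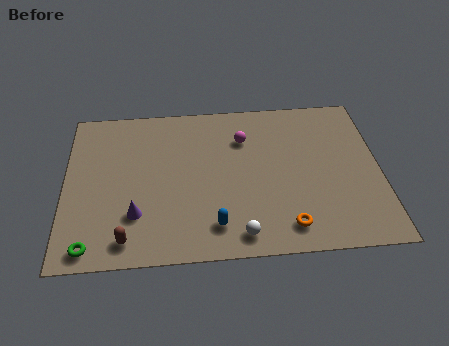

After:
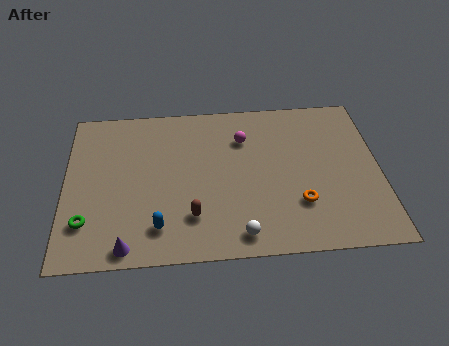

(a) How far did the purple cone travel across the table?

1.8

From (3.2, 2.7) to (2.8, 0.9), the purple cone covered √(0.4² + 1.8²) ≈ 1.8 units.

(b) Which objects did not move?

the white sphere and the magenta sphere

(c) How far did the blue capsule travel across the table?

2.5

The blue capsule was near (6.7, 1.8) before and (4.2, 1.9) after, so it travelled √(2.5² + 0.1²) ≈ 2.5 units.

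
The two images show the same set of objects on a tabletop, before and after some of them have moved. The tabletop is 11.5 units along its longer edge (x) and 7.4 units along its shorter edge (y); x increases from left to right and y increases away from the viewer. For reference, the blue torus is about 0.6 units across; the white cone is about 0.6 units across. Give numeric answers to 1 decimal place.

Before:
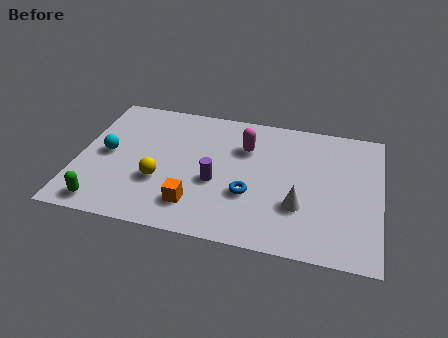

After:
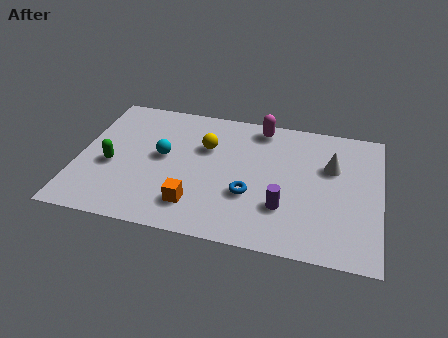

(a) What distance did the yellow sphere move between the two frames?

2.8

The yellow sphere moved from about (3.2, 2.6) to (4.8, 4.9), a distance of √(1.6² + 2.3²) ≈ 2.8.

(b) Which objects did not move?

the orange cube and the blue torus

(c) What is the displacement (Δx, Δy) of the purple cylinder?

(2.6, -0.8)

The purple cylinder started near (5.3, 3.0) and ended near (7.9, 2.2).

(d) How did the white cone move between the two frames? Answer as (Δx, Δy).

(1.1, 2.4)

The white cone started near (8.5, 2.4) and ended near (9.6, 4.8).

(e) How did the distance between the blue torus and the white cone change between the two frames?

+1.8

The distance was about 1.9 in the first image and 3.7 in the second, so they moved 1.8 units further apart.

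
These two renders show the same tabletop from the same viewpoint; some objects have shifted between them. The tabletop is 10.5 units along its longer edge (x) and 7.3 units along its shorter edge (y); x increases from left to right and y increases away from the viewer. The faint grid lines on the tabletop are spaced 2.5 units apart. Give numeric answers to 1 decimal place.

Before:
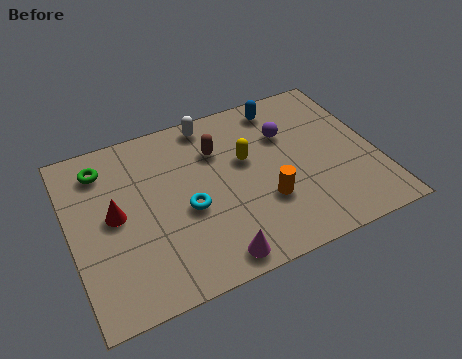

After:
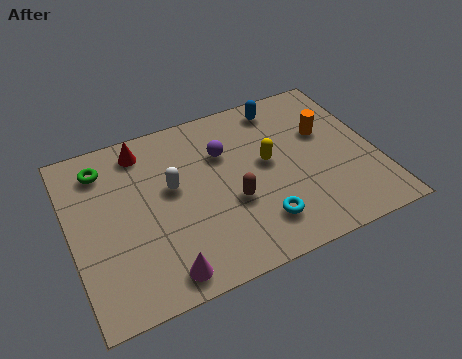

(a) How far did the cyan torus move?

2.7

The cyan torus was near (3.9, 3.1) before and (6.2, 1.6) after, so it travelled √(2.3² + 1.5²) ≈ 2.7 units.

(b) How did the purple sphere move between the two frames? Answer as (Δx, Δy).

(-2.2, 0.0)

The purple sphere was at about (7.6, 5.0) and moved to about (5.4, 5.0).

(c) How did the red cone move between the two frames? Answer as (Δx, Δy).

(1.2, 2.4)

From the two frames, the red cone sits at roughly (1.5, 3.8) before and (2.7, 6.2) after.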